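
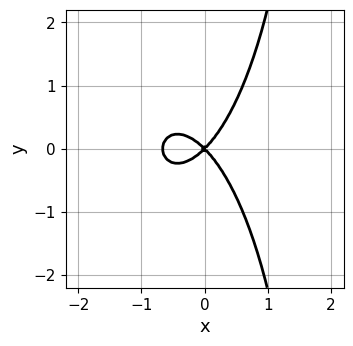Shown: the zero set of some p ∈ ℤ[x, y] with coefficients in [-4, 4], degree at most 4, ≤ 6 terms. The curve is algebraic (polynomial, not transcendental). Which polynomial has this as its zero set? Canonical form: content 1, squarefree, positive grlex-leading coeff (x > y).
3*x^3 + x*y^2 + 2*x^2 - 2*y^2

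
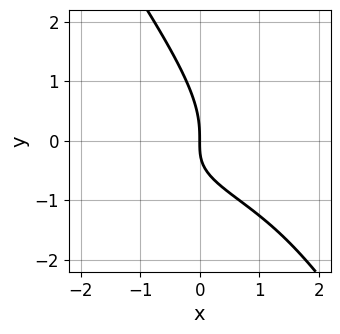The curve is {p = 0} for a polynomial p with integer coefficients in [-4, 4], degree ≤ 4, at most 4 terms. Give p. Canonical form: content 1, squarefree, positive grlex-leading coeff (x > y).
3*x*y^2 + 2*y^3 + 3*x*y + 3*x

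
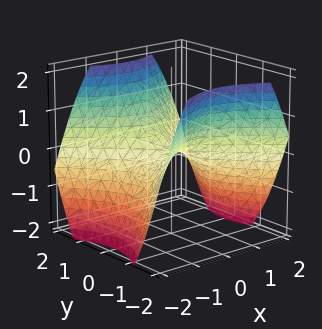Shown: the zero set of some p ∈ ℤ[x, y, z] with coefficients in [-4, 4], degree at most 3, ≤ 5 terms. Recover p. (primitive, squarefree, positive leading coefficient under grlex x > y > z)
2*x^2 - 2*y^2 + 3*z

Degree: a hyperbolic paraboloid; a quadric, so deg p = 2.
Symmetries: mirror symmetry y ↦ −y ⇒ only even powers of y; it's symmetric under x → −x, forcing even powers of x.
From the visible intercepts: it crosses the z-axis at the gridline z = 0; it crosses the y-axis at the gridline y = 0.
These observations pin down the coefficients.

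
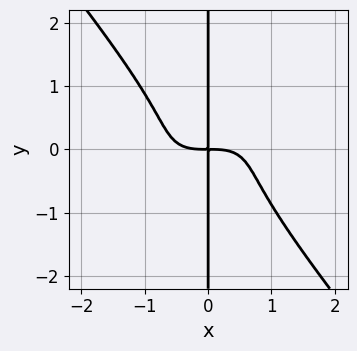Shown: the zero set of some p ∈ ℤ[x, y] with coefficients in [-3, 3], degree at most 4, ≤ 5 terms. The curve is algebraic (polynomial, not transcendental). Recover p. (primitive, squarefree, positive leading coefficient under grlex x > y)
2*x^4 - 3*x^3*y + 3*x*y^3 + 3*x*y

1. The degree is 4 — a generic line meets the curve in up to 4 points.
2. Checking where it meets the axes: the visible y-axis segment lies entirely on the curve.
3. The integer polynomial consistent with all of this is the stated p.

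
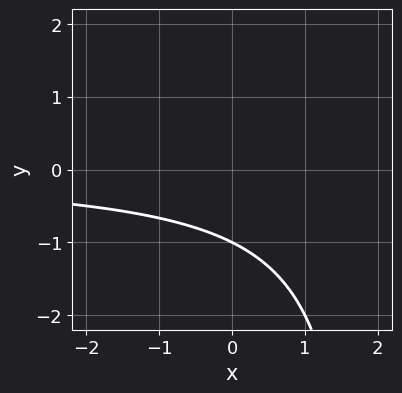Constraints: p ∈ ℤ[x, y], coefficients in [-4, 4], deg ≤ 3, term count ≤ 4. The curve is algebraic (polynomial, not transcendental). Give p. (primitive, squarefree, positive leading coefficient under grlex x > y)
Degree: a generic line meets the curve in up to 2 points, so deg p = 2.
Observable constraints: the curve avoids every integer x-axis point in the box; one y-axis crossing is at y = -1.
The integer polynomial consistent with all of this is the stated p.

x*y - 2*y - 2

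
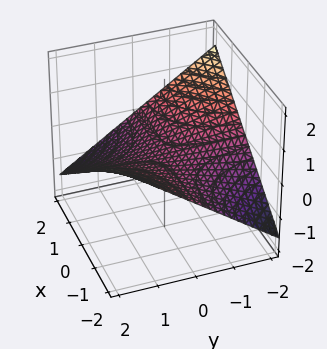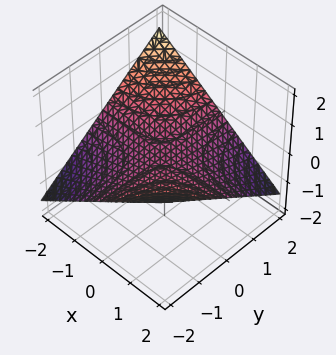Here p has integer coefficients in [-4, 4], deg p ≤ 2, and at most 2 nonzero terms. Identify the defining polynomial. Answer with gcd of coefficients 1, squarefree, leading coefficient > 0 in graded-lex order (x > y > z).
x*y + 3*z

The degree is 2 — a hyperbolic paraboloid; a quadric.
Observable constraints: it meets the z-axis at z = 0 (among the integer gridlines); the visible y-axis segment lies entirely on the surface; every point of the x-axis in the box is on the surface.
These observations pin down the coefficients.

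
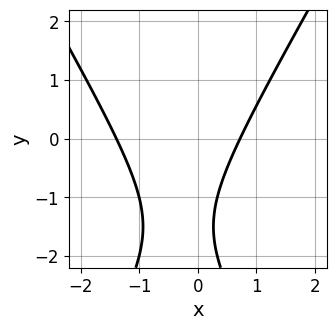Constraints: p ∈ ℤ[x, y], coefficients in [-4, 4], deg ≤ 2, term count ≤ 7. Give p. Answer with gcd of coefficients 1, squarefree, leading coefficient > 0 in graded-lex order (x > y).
3*x^2 - y^2 + 2*x - 3*y - 3

1. deg p = 2.
2. Reading off the gridlines: it misses every integer gridline on the y-axis.
3. Together with the visible shape, these determine p as stated.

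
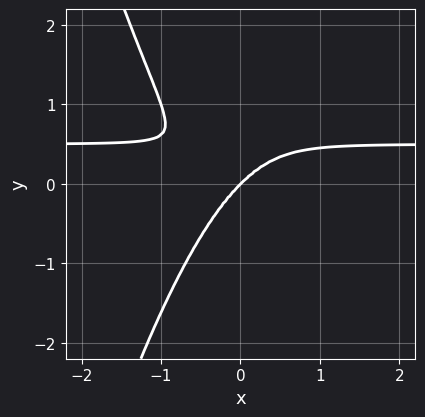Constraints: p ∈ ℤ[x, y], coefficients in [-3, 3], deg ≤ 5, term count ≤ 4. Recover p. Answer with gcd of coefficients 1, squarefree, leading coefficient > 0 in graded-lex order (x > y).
2*x^3*y - x^3 + y^3

1. The degree is 4 — no degree-3 curve has this shape.
2. From the visible intercepts: one x-axis crossing is at x = 0; one y-axis crossing is at y = 0.
3. Matching integer coefficients to the picture gives p.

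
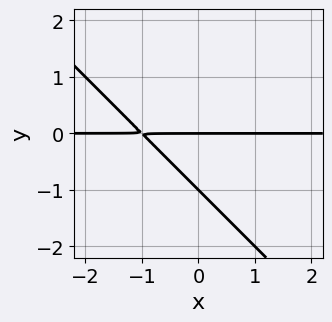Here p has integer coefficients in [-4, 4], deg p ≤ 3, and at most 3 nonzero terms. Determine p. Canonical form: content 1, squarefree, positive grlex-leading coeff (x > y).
x*y + y^2 + y

(a) The degree is 2 — a generic line meets the curve in up to 2 points.
(b) Checking where it meets the axes: the visible x-axis segment lies entirely on the curve; the y-axis gridline crossings are at y ∈ {-1, 0}.
(c) Solving for integer coefficients yields p as stated.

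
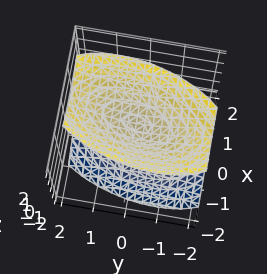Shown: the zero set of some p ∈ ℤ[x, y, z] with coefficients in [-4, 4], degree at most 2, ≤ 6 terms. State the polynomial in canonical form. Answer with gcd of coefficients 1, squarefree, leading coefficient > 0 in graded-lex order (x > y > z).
First, I count 2 distinct pieces.
Next, degree: the shape is more complex than any degree-1 surface, so deg p = 2.
Next, reading off the gridlines: no y-intercept at any integer in the box; no x-intercept at any integer in the box.
Finally, solving for integer coefficients yields p as stated.

3*x^2 - x*y + y^2 - 2*z^2 + 1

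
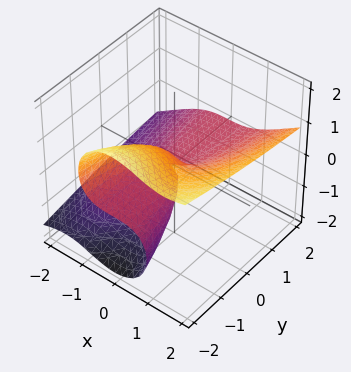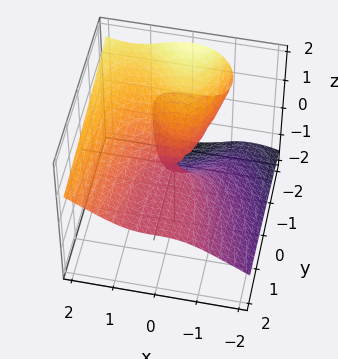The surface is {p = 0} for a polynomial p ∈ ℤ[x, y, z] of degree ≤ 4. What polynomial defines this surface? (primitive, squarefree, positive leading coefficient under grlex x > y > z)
2*x^3 - 3*x^2*z - 2*z^3 - 3*y*z

First, the degree is 3 — the shape is more complex than any degree-2 surface.
Next, from the axis intercepts and sections: it meets the z-axis at z = 0 (among the integer gridlines); every point of the y-axis in the box is on the surface.
Finally, assembling these constraints gives the stated polynomial.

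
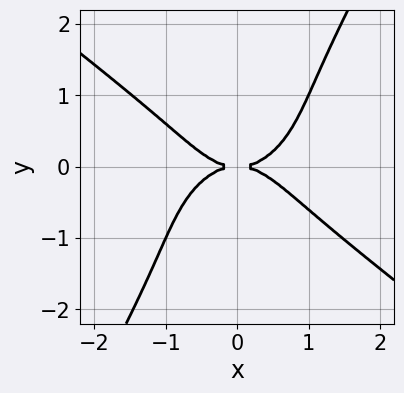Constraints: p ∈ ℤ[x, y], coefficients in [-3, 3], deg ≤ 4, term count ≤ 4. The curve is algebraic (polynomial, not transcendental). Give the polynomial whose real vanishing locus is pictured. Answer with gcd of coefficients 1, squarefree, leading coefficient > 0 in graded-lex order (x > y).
2*x^4 + 3*x*y^3 - 2*y^4 - 3*y^2

First, the degree is 4 — no degree-3 curve has this shape.
Then, from the visible intercepts: one y-axis crossing is at y = 0; it crosses the x-axis at the gridline x = 0.
Finally, assembling these constraints gives the stated polynomial.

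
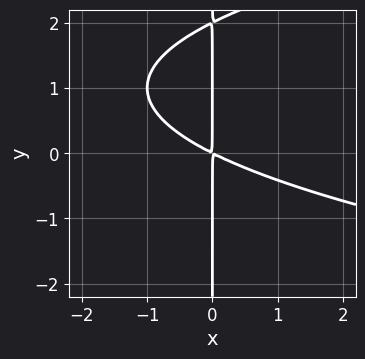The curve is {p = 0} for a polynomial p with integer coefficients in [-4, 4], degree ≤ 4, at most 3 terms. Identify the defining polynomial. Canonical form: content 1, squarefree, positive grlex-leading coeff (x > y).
Degree: a generic line meets the curve in up to 3 points, so deg p = 3.
Observable constraints: every point of the y-axis in the box is on the curve.
Solving for integer coefficients yields p as stated.

x*y^2 - x^2 - 2*x*y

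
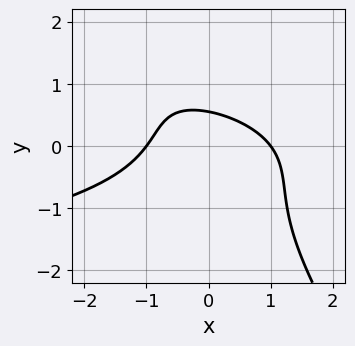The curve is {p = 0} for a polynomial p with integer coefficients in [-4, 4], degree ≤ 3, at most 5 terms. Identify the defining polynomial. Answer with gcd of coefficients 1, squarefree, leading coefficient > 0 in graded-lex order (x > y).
First, degree: a generic line meets the curve in up to 3 points, so deg p = 3.
Next, against the integer gridlines: among the integer gridlines, it crosses the x-axis at x ∈ {-1, 1}.
Finally, matching integer coefficients to the picture gives p.

3*x*y^2 + 2*y^3 + 2*x^2 + 3*y - 2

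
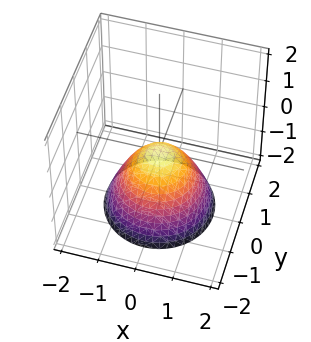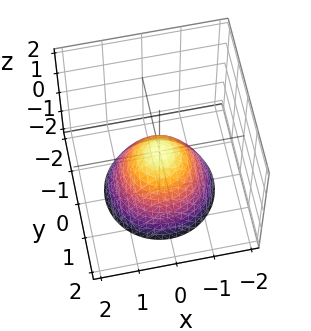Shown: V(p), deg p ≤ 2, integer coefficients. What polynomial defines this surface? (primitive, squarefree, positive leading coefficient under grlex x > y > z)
x^2 + y^2 + z

Degree: a paraboloid; a quadric, so deg p = 2.
By symmetry, the z-axis is an axis of rotation, so x and y enter only as x² + y².
Reading off the gridlines: one z-axis crossing is at z = 0; one y-axis crossing is at y = 0.
Solving for integer coefficients yields p as stated.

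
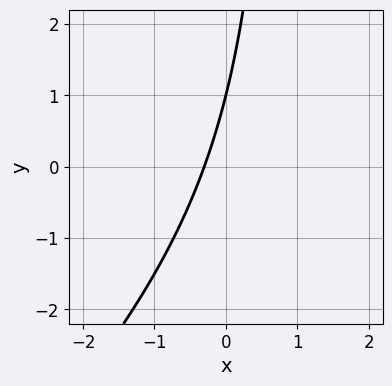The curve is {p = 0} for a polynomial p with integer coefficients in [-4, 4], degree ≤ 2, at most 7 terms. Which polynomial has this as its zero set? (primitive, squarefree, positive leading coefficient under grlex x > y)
x^2 - x*y - 3*x + y - 1

deg p = 2. No degree-1 curve has this shape.
Observable constraints: one y-axis crossing is at y = 1.
Fitting integer coefficients to these (and the overall shape) gives p.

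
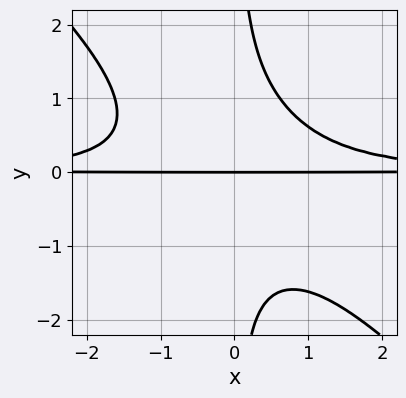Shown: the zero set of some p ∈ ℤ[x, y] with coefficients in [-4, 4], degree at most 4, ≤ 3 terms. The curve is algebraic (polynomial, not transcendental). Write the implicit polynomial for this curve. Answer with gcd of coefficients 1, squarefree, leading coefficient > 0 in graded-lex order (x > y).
x^2*y^2 + x*y^3 - y

(a) The degree is 4 — the shape is more complex than any degree-3 curve.
(b) Reading off the gridlines: every point of the x-axis in the box is on the curve; one y-axis crossing is at y = 0.
(c) Assembling these constraints gives the stated polynomial.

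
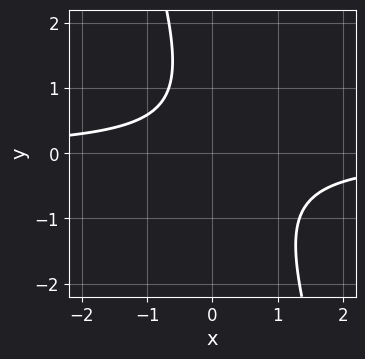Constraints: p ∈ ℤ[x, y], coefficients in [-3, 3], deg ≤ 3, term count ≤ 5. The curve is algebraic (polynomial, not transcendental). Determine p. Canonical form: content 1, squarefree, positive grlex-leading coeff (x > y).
3*x*y + y^2 - y + 2

First, the degree is 2 — the shape is more complex than any degree-1 curve.
Then, from the axis intercepts and sections: no y-intercept at any integer in the box; the curve avoids every integer x-axis point in the box.
Finally, solving for integer coefficients yields p as stated.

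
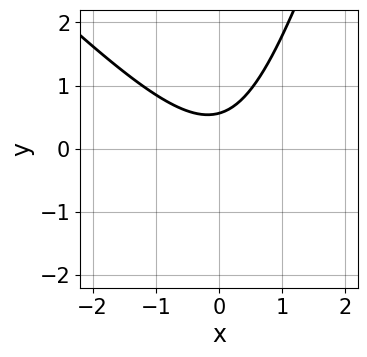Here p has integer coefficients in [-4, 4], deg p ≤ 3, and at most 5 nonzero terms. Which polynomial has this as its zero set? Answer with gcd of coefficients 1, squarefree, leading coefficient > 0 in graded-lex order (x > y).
3*x^2 + 2*x*y - y^2 - 3*y + 2

1. The degree is 2 — no degree-1 curve has this shape.
2. Checking where it meets the axes: the curve avoids every integer x-axis point in the box.
3. Together with the visible shape, these determine p as stated.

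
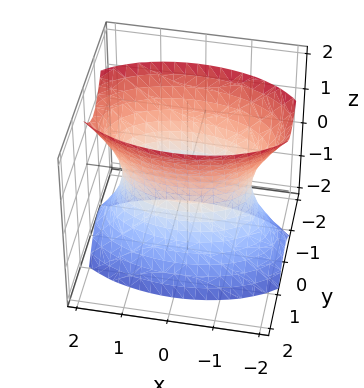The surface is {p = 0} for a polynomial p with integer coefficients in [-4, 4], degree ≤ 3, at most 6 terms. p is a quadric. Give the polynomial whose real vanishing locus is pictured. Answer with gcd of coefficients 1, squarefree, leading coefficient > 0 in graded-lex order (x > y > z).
x^2 + 3*y^2 - z^2 - 2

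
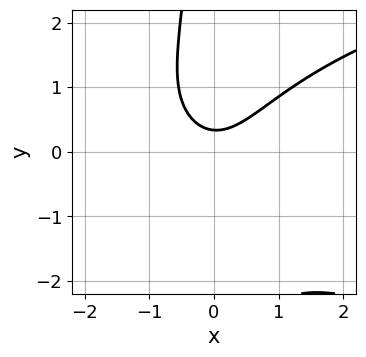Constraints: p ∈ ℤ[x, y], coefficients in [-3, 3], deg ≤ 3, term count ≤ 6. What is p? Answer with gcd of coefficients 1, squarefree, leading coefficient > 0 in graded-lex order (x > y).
2*x*y^2 - 3*x^2 + 3*y - 1

First, degree: the shape is more complex than any degree-2 curve, so deg p = 3.
Next, observable constraints: it misses every integer gridline on the x-axis.
Finally, fitting integer coefficients to these (and the overall shape) gives p.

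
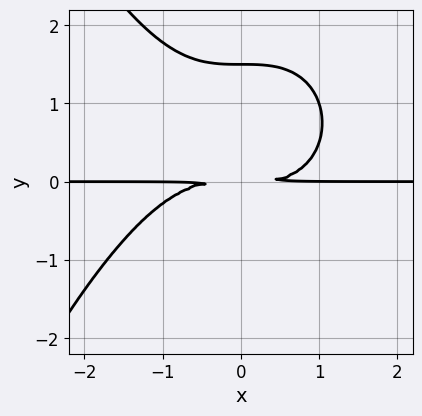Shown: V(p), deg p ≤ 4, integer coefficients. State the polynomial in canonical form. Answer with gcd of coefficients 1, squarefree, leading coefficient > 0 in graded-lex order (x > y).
x^3*y + 2*y^3 - 3*y^2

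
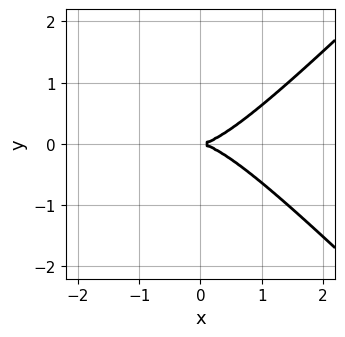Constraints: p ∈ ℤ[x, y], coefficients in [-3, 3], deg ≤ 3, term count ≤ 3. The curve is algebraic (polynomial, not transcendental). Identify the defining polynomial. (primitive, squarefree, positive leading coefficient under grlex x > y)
2*x^3 - 2*x*y^2 - 3*y^2

First, degree: the shape is more complex than any degree-2 curve, so deg p = 3.
Next, symmetries: the y ↦ −y reflection is a symmetry, so y appears only in even powers.
Next, checking where it meets the axes: it meets the y-axis at y = 0 (among the integer gridlines); it meets the x-axis at x = 0 (among the integer gridlines).
Finally, together with the visible shape, these determine p as stated.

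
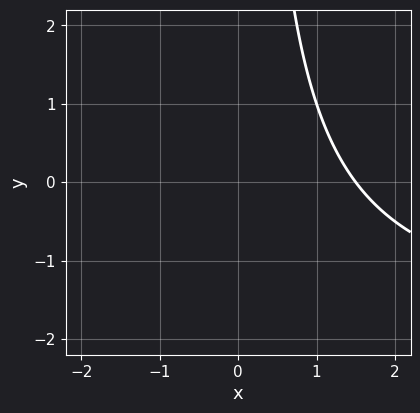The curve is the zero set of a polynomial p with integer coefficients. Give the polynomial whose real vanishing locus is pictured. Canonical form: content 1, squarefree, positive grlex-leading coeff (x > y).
x*y + 2*x - 3

(a) Degree: the shape is more complex than any degree-1 curve, so deg p = 2.
(b) Checking where it meets the axes: no y-intercept at any integer in the box.
(c) Matching integer coefficients to the picture gives p.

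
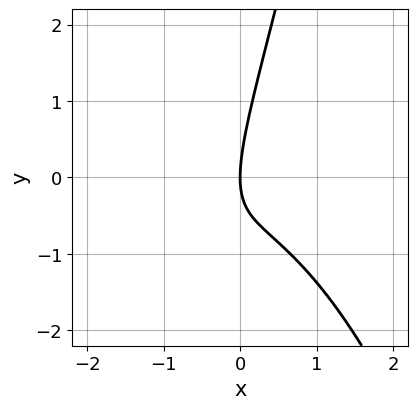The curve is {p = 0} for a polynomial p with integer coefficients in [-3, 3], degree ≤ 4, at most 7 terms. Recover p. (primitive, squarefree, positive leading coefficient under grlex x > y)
2*x^3 + x^2 + 3*x*y - y^2 + 3*x

1. Degree: a generic line meets the curve in up to 3 points, so deg p = 3.
2. Against the integer gridlines: one x-axis crossing is at x = 0; it meets the y-axis at y = 0 (among the integer gridlines).
3. Assembling these constraints gives the stated polynomial.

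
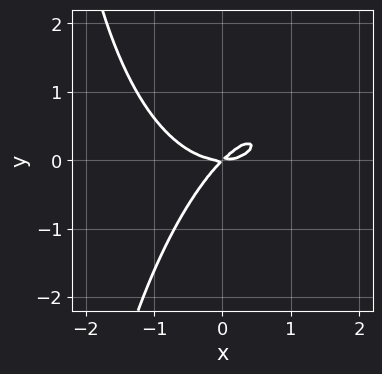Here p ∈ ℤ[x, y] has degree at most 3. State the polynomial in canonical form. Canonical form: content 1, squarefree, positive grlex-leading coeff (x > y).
2*x^3 - x^2*y + x*y^2 - 3*x*y + 3*y^2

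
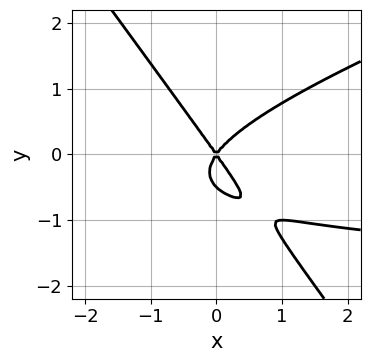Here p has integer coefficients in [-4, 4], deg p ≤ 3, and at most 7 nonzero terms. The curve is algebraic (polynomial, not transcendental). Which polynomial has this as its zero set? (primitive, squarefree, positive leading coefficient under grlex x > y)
(a) The degree is 3 — a generic line meets the curve in up to 3 points.
(b) Reading off the gridlines: it meets the x-axis at x = 0 (among the integer gridlines); one y-axis crossing is at y = 0.
(c) Assembling these constraints gives the stated polynomial.

x^2*y - 2*x*y^2 - 2*y^3 + 2*x^2 - y^2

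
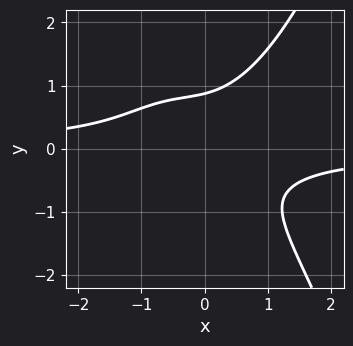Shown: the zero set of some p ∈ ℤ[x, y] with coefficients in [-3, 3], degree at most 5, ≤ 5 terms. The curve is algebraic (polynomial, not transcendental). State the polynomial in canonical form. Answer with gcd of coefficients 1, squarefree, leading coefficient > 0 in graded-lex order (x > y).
1. Degree: a generic line meets the curve in up to 4 points, so deg p = 4.
2. Against the integer gridlines: the curve avoids every integer x-axis point in the box.
3. Fitting integer coefficients to these (and the overall shape) gives p.

3*x^3*y - 3*y^3 + 2*x^2 + 2*x*y + 2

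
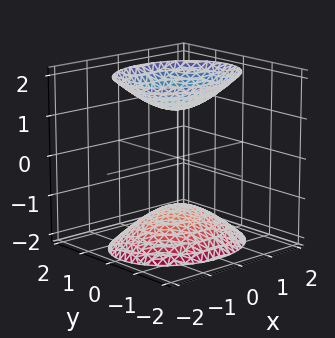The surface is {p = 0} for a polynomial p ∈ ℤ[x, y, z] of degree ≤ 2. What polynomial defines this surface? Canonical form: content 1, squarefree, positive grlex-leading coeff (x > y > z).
2*x^2 + 3*y^2 - 2*z^2 + 3

The picture has 2 separate pieces.
deg p = 2.
Symmetries: the y ↦ −y reflection is a symmetry, so y appears only in even powers; mirror symmetry z ↦ −z ⇒ only even powers of z; it's symmetric under x → −x, forcing even powers of x.
Checking where it meets the axes: the surface avoids every integer x-axis point in the box; the surface avoids every integer y-axis point in the box.
These observations pin down the coefficients.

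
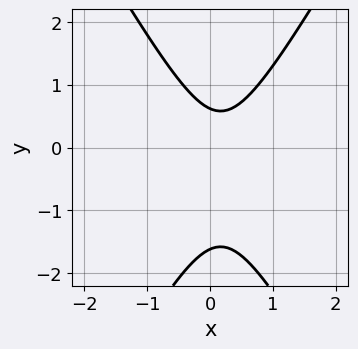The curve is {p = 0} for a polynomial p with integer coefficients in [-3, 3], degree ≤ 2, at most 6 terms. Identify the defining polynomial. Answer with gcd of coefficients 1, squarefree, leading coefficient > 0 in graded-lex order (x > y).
3*x^2 - y^2 - x - y + 1

(a) deg p = 2.
(b) From the visible intercepts: it misses every integer gridline on the x-axis.
(c) The integer polynomial consistent with all of this is the stated p.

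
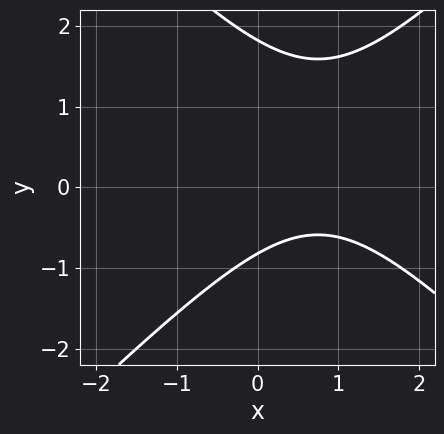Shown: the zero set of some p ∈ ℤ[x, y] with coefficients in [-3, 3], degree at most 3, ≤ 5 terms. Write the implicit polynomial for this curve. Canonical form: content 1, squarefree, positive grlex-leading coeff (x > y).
First, degree: the shape is more complex than any degree-1 curve, so deg p = 2.
Next, from the axis intercepts and sections: no x-intercept at any integer in the box.
Finally, fitting integer coefficients to these (and the overall shape) gives p.

2*x^2 - 2*y^2 - 3*x + 2*y + 3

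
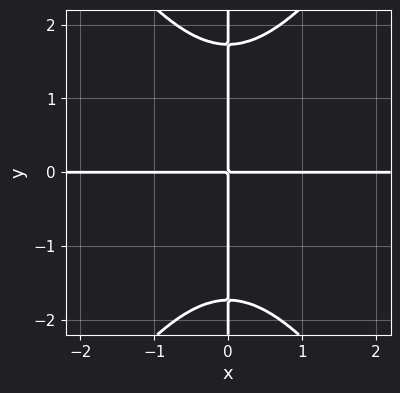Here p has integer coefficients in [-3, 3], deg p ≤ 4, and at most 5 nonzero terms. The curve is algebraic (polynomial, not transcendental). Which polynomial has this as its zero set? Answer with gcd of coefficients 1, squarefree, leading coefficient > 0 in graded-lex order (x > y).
First, deg p = 4. A generic line meets the curve in up to 4 points.
Next, reading off the gridlines: the visible y-axis segment lies entirely on the curve; every point of the x-axis in the box is on the curve.
Finally, assembling these constraints gives the stated polynomial.

2*x^3*y - x*y^3 + 3*x*y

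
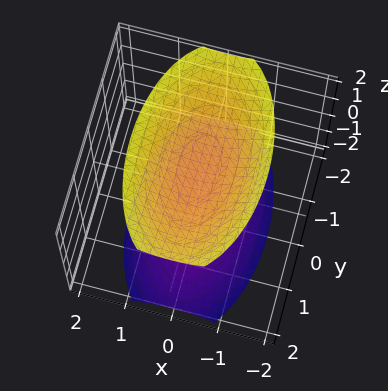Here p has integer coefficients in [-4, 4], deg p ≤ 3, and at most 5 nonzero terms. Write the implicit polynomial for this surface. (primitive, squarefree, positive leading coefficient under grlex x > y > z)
3*x^2 + y^2 - 2*z^2 + 3

The picture has 2 separate pieces. They look like related sheets of one shape, so recover p as a whole.
deg p = 2. Two sheets facing apart; a quadric.
Symmetries: it's symmetric under x → −x, forcing even powers of x; mirror symmetry z ↦ −z ⇒ only even powers of z; it's symmetric under y → −y, forcing even powers of y.
From the axis intercepts and sections: the surface avoids every integer x-axis point in the box; it misses every integer gridline on the y-axis.
Matching integer coefficients to the picture gives p.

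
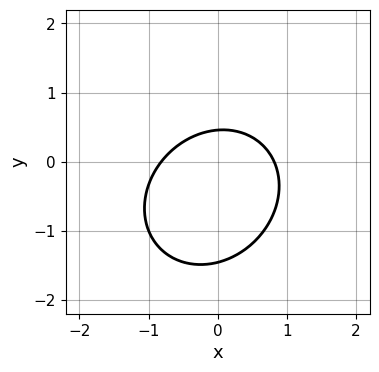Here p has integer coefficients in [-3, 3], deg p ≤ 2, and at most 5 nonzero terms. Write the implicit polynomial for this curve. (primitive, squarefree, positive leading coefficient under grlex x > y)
3*x^2 - x*y + 3*y^2 + 3*y - 2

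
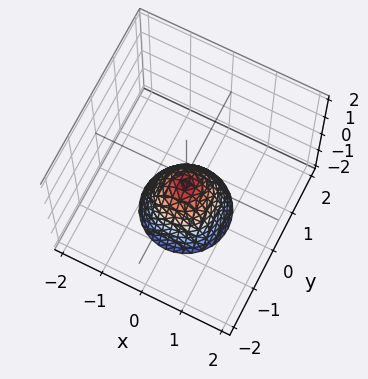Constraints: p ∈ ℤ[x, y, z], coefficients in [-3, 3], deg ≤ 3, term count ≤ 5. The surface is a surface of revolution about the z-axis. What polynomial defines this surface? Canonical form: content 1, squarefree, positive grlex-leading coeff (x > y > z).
3*x^2 + 3*y^2 + 2*z + 1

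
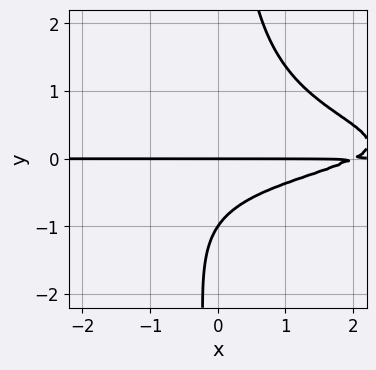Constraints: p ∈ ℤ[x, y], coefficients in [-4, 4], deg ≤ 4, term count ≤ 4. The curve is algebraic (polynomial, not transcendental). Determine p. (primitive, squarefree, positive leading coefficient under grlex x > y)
(a) Degree: the shape is more complex than any degree-3 curve, so deg p = 4.
(b) From the axis intercepts and sections: every point of the x-axis in the box is on the curve; among the integer gridlines, it crosses the y-axis at y ∈ {-1, 0}.
(c) Together with the visible shape, these determine p as stated.

2*x*y^3 + x*y - 2*y^2 - 2*y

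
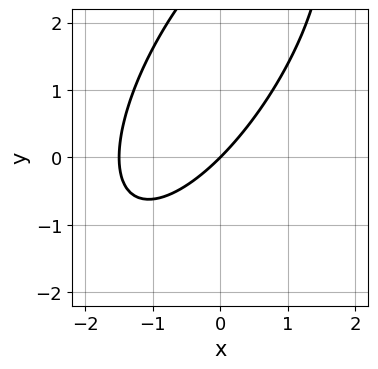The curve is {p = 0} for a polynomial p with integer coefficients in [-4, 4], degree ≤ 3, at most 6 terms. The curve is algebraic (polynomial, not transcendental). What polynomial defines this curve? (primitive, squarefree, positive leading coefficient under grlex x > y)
2*x^2 - 2*x*y + y^2 + 3*x - 3*y

1. deg p = 2. No degree-1 curve has this shape.
2. Against the integer gridlines: it crosses the y-axis at the gridline y = 0; one x-axis crossing is at x = 0.
3. Putting this together gives p.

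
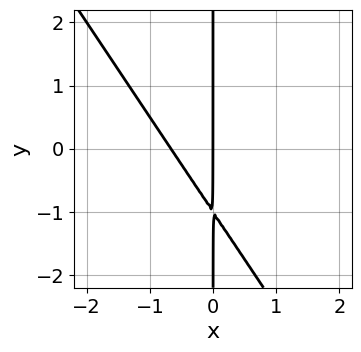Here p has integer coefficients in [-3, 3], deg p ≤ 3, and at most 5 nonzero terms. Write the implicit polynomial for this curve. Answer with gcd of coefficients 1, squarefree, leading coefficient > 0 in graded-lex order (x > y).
(a) The degree is 2 — a generic line meets the curve in up to 2 points.
(b) Reading off the gridlines: one x-axis crossing is at x = 0; the visible y-axis segment lies entirely on the curve.
(c) Fitting integer coefficients to these (and the overall shape) gives p.

3*x^2 + 2*x*y + 2*x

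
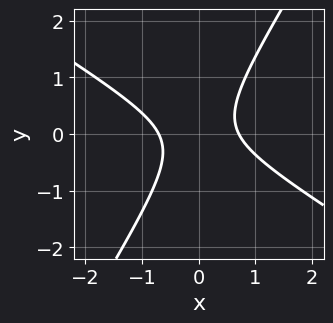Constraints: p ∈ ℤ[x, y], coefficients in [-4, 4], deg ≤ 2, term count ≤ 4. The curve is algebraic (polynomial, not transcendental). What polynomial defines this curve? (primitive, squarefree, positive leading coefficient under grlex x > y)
First, degree: the shape is more complex than any degree-1 curve, so deg p = 2.
Next, from the visible intercepts: no y-intercept at any integer in the box.
Finally, assembling these constraints gives the stated polynomial.

2*x^2 + 2*x*y - 2*y^2 - 1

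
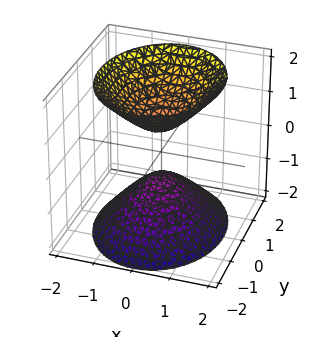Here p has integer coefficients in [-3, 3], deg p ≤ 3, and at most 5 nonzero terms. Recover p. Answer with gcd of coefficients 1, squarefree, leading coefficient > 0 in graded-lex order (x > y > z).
1. The picture has 2 separate pieces. They look like related sheets of one shape, so recover p as a whole.
2. Degree: two separate bowl-shaped sheets opening away from each other; a quadric, so deg p = 2.
3. Symmetries: the z ↦ −z reflection is a symmetry, so z appears only in even powers; it's symmetric under x → −x, forcing even powers of x; it's symmetric under y → −y, forcing even powers of y.
4. From the visible intercepts: it misses every integer gridline on the y-axis; no x-intercept at any integer in the box.
5. Matching integer coefficients to the picture gives p.

3*x^2 + 2*y^2 - 2*z^2 + 1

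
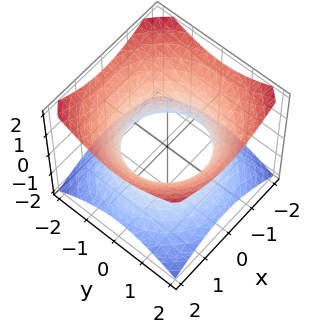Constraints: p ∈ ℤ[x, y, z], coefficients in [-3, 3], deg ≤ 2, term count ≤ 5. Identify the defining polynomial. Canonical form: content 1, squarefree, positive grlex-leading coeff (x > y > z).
First, deg p = 2. An hourglass — one-sheet hyperboloid; a quadric.
Then, symmetry: the surface is invariant under rotation about z: p = q(x² + y², z); the z ↦ −z reflection is a symmetry, so z appears only in even powers.
Then, observable constraints: a circular section at z = -1 has radius between 1 and 2; no z-intercept at any integer in the box.
Finally, solving for integer coefficients yields p as stated.

2*x^2 + 2*y^2 - 3*z^2 - 3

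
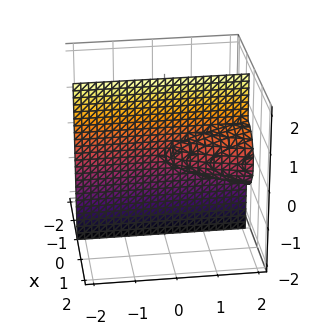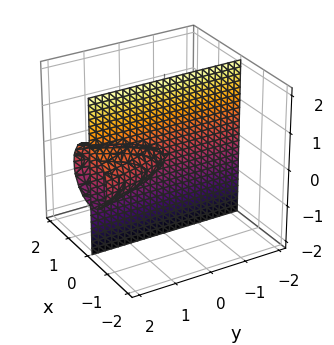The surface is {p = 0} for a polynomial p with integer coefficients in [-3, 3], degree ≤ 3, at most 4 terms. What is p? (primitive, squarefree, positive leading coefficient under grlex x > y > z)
1. I count 2 distinct pieces. Treating them together as one polynomial.
2. deg p = 3. The shape is more complex than any degree-2 surface.
3. Reading off the gridlines: it crosses the x-axis at the gridline x = 0; the visible y-axis segment lies entirely on the surface; the visible z-axis segment lies entirely on the surface.
4. Solving for integer coefficients yields p as stated.

3*x^3 + 3*x*z^2 - x*y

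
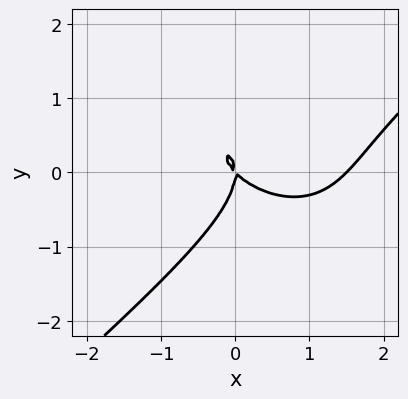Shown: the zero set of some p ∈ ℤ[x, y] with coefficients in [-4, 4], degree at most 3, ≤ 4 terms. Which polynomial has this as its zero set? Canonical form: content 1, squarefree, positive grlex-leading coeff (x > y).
2*x^3 - 3*y^3 - 3*x^2 - 3*x*y

Degree: a generic line meets the curve in up to 3 points, so deg p = 3.
From the visible intercepts: it meets the x-axis at x = 0 (among the integer gridlines); one y-axis crossing is at y = 0.
These observations pin down the coefficients.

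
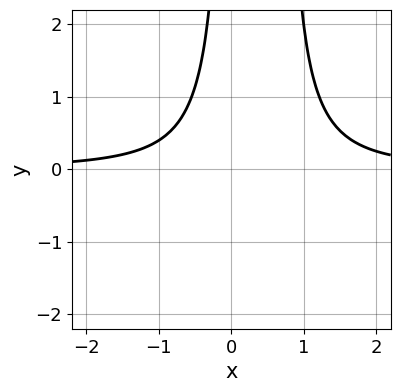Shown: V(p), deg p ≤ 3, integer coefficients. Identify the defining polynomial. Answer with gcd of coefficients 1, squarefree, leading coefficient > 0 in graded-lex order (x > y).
3*x^2*y - 2*x*y - 2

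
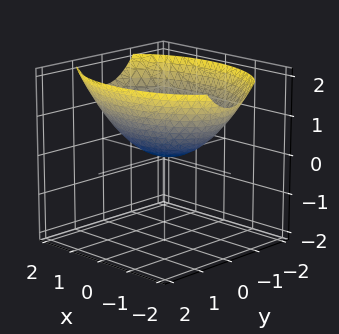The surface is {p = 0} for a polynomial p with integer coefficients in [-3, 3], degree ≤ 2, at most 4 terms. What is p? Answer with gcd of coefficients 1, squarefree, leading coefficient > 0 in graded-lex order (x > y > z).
x^2 + 2*y^2 - 3*z

(a) Degree: a paraboloid; a quadric, so deg p = 2.
(b) Symmetries: the y ↦ −y reflection is a symmetry, so y appears only in even powers; the x ↦ −x reflection is a symmetry, so x appears only in even powers.
(c) Against the integer gridlines: it crosses the z-axis at the gridline z = 0; it crosses the y-axis at the gridline y = 0; it crosses the x-axis at the gridline x = 0.
(d) These observations pin down the coefficients.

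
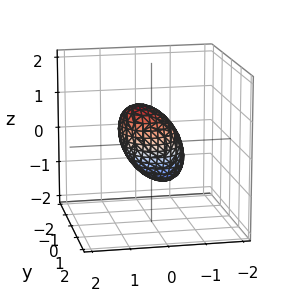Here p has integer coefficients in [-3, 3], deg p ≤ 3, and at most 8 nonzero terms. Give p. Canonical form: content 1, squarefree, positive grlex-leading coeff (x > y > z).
1. The degree is 2 — a generic line meets the surface in up to 2 points.
2. Against the integer gridlines: among the integer gridlines, it crosses the z-axis at z ∈ {-1, 1}; the y-axis gridline crossings are at y ∈ {-1, 1}.
3. The integer polynomial consistent with all of this is the stated p.

3*x^2 - 2*x*z + 2*y^2 - y*z + 2*z^2 - 2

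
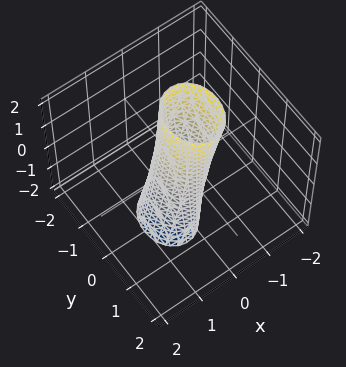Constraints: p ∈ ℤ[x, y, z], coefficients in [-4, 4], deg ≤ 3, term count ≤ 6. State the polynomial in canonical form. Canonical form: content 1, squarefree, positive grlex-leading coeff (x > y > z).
3*x^2 + x*z + 2*y^2 - 1

The degree is 2 — a generic line meets the surface in up to 2 points.
Checking where it meets the axes: no z-intercept at any integer in the box.
Fitting integer coefficients to these (and the overall shape) gives p.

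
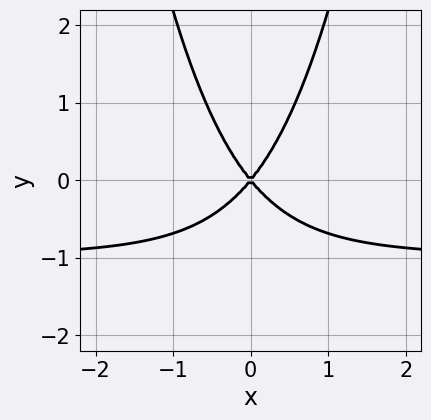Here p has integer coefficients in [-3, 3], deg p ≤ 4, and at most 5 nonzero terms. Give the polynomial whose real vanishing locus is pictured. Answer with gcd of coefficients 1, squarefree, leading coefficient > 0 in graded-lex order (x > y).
3*x^2*y + 3*x^2 - 2*y^2

(a) Degree: a generic line meets the curve in up to 3 points, so deg p = 3.
(b) Symmetries: it's symmetric under x → −x, forcing even powers of x.
(c) Reading off the gridlines: it meets the x-axis at x = 0 (among the integer gridlines); it crosses the y-axis at the gridline y = 0.
(d) Solving for integer coefficients yields p as stated.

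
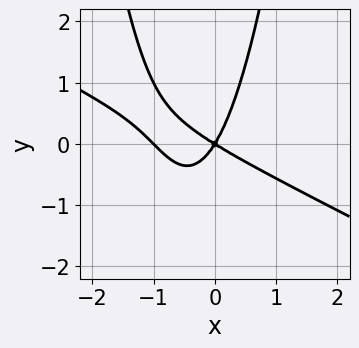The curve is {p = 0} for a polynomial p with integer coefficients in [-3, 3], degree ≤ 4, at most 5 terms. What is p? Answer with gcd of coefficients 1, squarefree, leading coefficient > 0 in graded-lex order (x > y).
(a) deg p = 3.
(b) From the visible intercepts: among the integer gridlines, it crosses the x-axis at x ∈ {-1, 0}; it crosses the y-axis at the gridline y = 0.
(c) The integer polynomial consistent with all of this is the stated p.

x^3 + 2*x^2*y + x^2 + x*y - y^2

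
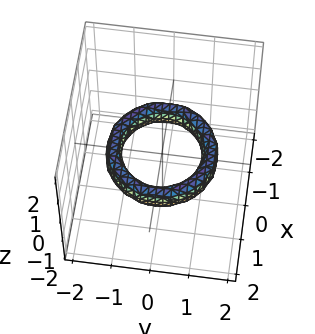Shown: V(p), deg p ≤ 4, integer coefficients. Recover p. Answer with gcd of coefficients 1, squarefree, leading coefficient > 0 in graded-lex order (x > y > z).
First, degree: the shape is more complex than any degree-3 surface, so deg p = 4.
Then, symmetries: the z-axis is an axis of rotation, so x and y enter only as x² + y².
Then, reading off the gridlines: the x-axis gridline crossings are at x ∈ {-1, 1}; among the integer gridlines, it crosses the y-axis at y ∈ {-1, 1}.
Finally, these observations pin down the coefficients.

x^4 + 2*x^2*y^2 + y^4 - 3*x^2 - 3*y^2 + 2*z^2 + 2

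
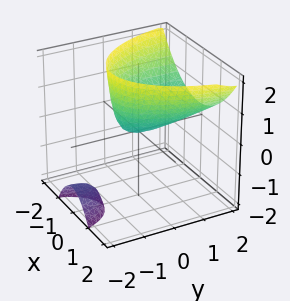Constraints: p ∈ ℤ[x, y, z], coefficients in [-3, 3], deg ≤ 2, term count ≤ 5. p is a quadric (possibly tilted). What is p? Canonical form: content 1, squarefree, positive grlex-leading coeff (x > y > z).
There are 2 components.
Degree: no degree-1 surface has this shape, so deg p = 2.
From the visible intercepts: it crosses the y-axis at the gridline y = 0; it meets the x-axis at x = 0 (among the integer gridlines); it crosses the z-axis at the gridline z = 0.
These observations pin down the coefficients.

3*x^2 + y^2 - 3*y*z - 3*z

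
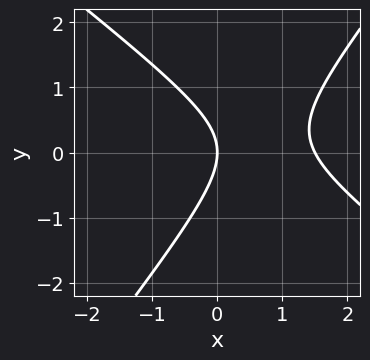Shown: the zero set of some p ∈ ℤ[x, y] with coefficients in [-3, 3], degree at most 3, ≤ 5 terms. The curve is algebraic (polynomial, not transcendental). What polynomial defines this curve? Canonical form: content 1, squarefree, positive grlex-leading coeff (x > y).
First, deg p = 2.
Next, checking where it meets the axes: it meets the y-axis at y = 0 (among the integer gridlines); it meets the x-axis at x = 0 (among the integer gridlines).
Finally, solving for integer coefficients yields p as stated.

2*x^2 + x*y - 2*y^2 - 3*x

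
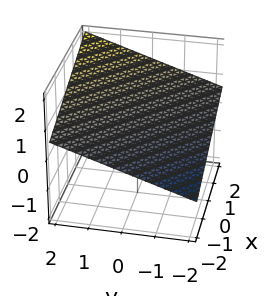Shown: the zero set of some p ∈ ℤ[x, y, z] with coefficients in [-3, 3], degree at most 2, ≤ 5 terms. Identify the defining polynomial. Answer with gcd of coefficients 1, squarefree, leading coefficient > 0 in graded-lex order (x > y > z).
x + y - 3*z + 2

First, the degree is 1 — the surface is flat (a plane).
Then, checking where it meets the axes: one x-axis crossing is at x = -2; one y-axis crossing is at y = -2.
Finally, together with the visible shape, these determine p as stated.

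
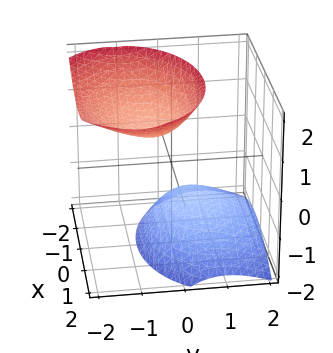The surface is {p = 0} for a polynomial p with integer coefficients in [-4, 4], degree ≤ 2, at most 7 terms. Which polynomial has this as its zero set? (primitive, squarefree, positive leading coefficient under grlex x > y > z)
2*x^2 + 3*y^2 + 3*y*z - 2*z^2 + 2

First, I count 2 distinct pieces.
Next, degree: no degree-1 surface has this shape, so deg p = 2.
Next, checking where it meets the axes: it misses every integer gridline on the x-axis; the surface avoids every integer y-axis point in the box.
Finally, putting this together gives p.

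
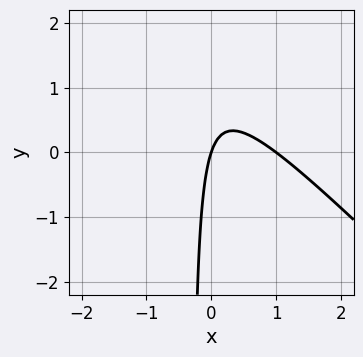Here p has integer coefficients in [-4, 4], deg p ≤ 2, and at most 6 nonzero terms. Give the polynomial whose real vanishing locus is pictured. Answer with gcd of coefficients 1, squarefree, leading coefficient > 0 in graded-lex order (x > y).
3*x^2 + 3*x*y - 3*x + y

Degree: a generic line meets the curve in up to 2 points, so deg p = 2.
Checking where it meets the axes: it crosses the y-axis at the gridline y = 0; the x-axis gridline crossings are at x ∈ {0, 1}.
Solving for integer coefficients yields p as stated.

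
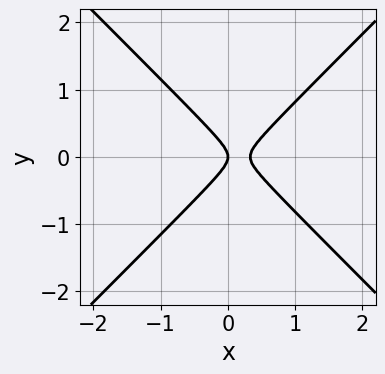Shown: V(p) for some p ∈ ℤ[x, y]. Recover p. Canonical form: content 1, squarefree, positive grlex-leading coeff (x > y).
3*x^2 - 3*y^2 - x

deg p = 2. The shape is more complex than any degree-1 curve.
Symmetries: it's symmetric under y → −y, forcing even powers of y.
From the axis intercepts and sections: one x-axis crossing is at x = 0; one y-axis crossing is at y = 0.
Matching integer coefficients to the picture gives p.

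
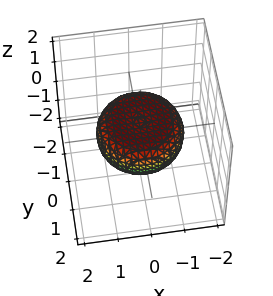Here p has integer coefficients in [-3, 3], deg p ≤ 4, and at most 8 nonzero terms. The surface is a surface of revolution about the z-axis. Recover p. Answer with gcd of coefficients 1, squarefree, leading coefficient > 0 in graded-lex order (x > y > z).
1. Degree: the shape is more complex than any degree-3 surface, so deg p = 4.
2. By symmetry, every cross-section ⟂ z is a circle, so x, y appear only via x² + y².
3. Reading off the gridlines: a circular section at z = 0 has radius between 1 and 2.
4. Matching integer coefficients to the picture gives p.

x^4 + 2*x^2*y^2 + y^4 - x^2 - y^2 + 3*z^2 - 1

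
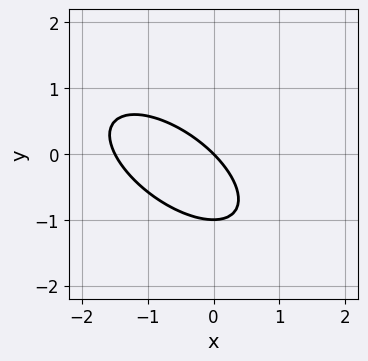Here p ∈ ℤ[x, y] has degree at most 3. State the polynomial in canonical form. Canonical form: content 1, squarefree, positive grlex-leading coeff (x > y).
The degree is 2 — the shape is more complex than any degree-1 curve.
Observable constraints: it crosses the x-axis at the gridline x = 0; among the integer gridlines, it crosses the y-axis at y ∈ {-1, 0}.
Putting this together gives p.

2*x^2 + 3*x*y + 3*y^2 + 3*x + 3*y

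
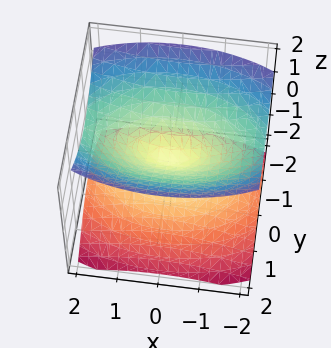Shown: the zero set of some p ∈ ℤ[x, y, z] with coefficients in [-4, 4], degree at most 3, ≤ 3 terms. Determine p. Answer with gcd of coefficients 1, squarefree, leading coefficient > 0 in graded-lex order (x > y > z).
(a) I count 2 distinct pieces. They look like related sheets of one shape, so recover p as a whole.
(b) deg p = 2. Two nappes meeting at a single point; a quadric.
(c) Symmetries: mirror symmetry x ↦ −x ⇒ only even powers of x; it's symmetric under z → −z, forcing even powers of z; the y ↦ −y reflection is a symmetry, so y appears only in even powers.
(d) Observable constraints: it crosses the z-axis at the gridline z = 0; one y-axis crossing is at y = 0.
(e) Matching integer coefficients to the picture gives p.

x^2 + 3*y^2 - 3*z^2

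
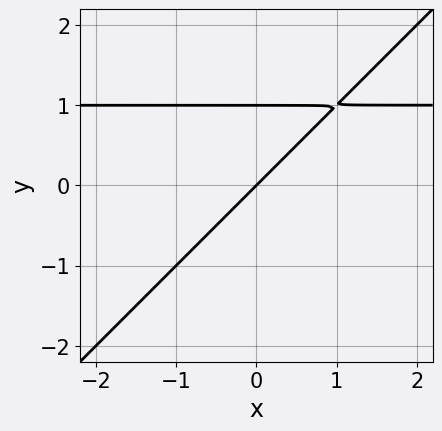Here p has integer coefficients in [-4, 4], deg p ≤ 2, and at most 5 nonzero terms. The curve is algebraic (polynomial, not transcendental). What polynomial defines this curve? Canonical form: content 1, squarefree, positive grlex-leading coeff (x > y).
(a) deg p = 2.
(b) Checking where it meets the axes: it crosses the x-axis at the gridline x = 0; the y-axis gridline crossings are at y ∈ {0, 1}.
(c) Fitting integer coefficients to these (and the overall shape) gives p.

x*y - y^2 - x + y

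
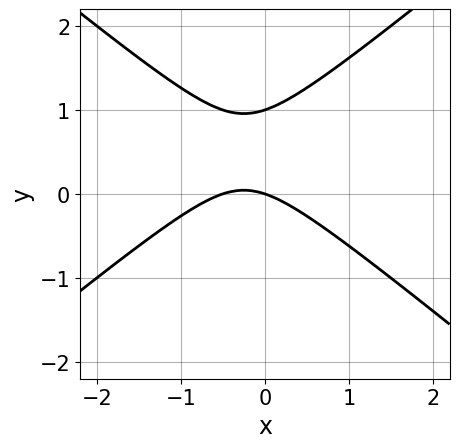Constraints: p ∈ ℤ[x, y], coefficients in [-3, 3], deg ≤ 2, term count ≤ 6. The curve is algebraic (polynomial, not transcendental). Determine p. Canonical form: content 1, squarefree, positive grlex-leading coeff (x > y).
2*x^2 - 3*y^2 + x + 3*y

First, the degree is 2 — no degree-1 curve has this shape.
Then, from the visible intercepts: it meets the x-axis at x = 0 (among the integer gridlines); among the integer gridlines, it crosses the y-axis at y ∈ {0, 1}.
Finally, solving for integer coefficients yields p as stated.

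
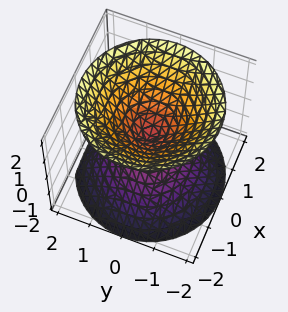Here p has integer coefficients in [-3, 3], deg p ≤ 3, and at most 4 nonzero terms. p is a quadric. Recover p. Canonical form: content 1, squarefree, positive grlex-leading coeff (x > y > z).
x^2 + y^2 - z^2

1. I count 2 distinct pieces. Treating them together as one polynomial.
2. deg p = 2. Two nappes meeting at a single point; a quadric.
3. Symmetries: mirror symmetry z ↦ −z ⇒ only even powers of z; rotational symmetry about the z-axis ⇒ p depends on x, y only through x² + y².
4. Against the integer gridlines: it crosses the z-axis at the gridline z = 0; it crosses the y-axis at the gridline y = 0.
5. Matching integer coefficients to the picture gives p.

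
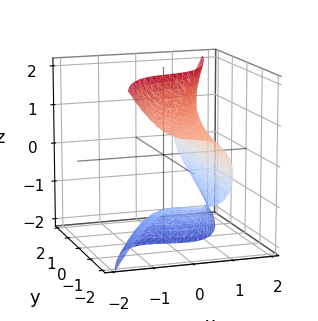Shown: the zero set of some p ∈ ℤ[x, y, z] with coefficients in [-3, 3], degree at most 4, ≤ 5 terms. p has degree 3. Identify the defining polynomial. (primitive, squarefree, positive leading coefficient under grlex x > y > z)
3*x^3 - 2*y*z^2 + x*z - 3

1. Degree: a generic line meets the surface in up to 3 points, so deg p = 3.
2. Observable constraints: no z-intercept at any integer in the box; no y-intercept at any integer in the box; it crosses the x-axis at the gridline x = 1.
3. Fitting integer coefficients to these (and the overall shape) gives p.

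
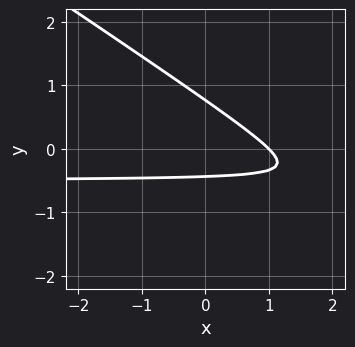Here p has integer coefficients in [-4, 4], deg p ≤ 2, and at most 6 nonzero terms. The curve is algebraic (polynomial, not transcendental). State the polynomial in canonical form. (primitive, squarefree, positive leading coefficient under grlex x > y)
(a) Degree: a generic line meets the curve in up to 2 points, so deg p = 2.
(b) Checking where it meets the axes: it crosses the x-axis at the gridline x = 1.
(c) Fitting integer coefficients to these (and the overall shape) gives p.

2*x*y + 3*y^2 + x - y - 1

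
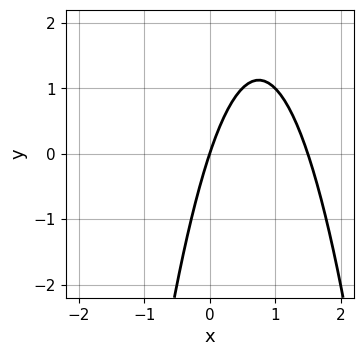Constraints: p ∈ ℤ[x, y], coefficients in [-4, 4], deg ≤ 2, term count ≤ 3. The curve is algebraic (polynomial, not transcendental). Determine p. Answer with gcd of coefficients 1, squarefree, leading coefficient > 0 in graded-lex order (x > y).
First, degree: the shape is more complex than any degree-1 curve, so deg p = 2.
Then, observable constraints: one x-axis crossing is at x = 0; it meets the y-axis at y = 0 (among the integer gridlines).
Finally, putting this together gives p.

2*x^2 - 3*x + y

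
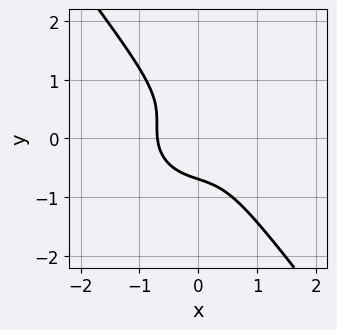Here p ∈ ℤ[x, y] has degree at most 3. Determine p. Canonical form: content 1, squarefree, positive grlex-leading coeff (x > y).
3*x^3 + x^2*y + 3*x*y^2 + 3*y^3 + 1

(a) Degree: the shape is more complex than any degree-2 curve, so deg p = 3.
(b) The integer polynomial consistent with all of this is the stated p.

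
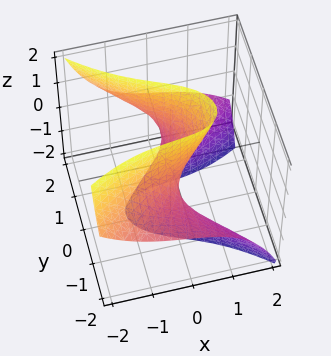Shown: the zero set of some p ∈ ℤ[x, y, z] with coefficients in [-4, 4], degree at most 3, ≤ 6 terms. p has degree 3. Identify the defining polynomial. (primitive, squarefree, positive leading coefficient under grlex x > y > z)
x^3 + x*y*z + 3*y^2*z + 3*x - 2*z

deg p = 3. The shape is more complex than any degree-2 surface.
Observable constraints: one z-axis crossing is at z = 0; the visible y-axis segment lies entirely on the surface.
These observations pin down the coefficients.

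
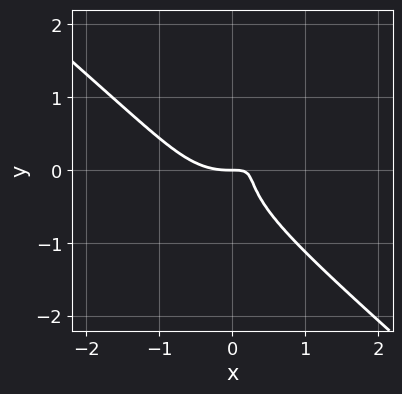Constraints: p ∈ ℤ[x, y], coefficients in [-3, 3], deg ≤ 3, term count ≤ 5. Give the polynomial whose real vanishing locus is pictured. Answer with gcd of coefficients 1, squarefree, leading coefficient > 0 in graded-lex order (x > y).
The degree is 3 — no degree-2 curve has this shape.
Against the integer gridlines: it crosses the x-axis at the gridline x = 0; it crosses the y-axis at the gridline y = 0.
These observations pin down the coefficients.

2*x^3 + 3*y^3 - 3*x*y + y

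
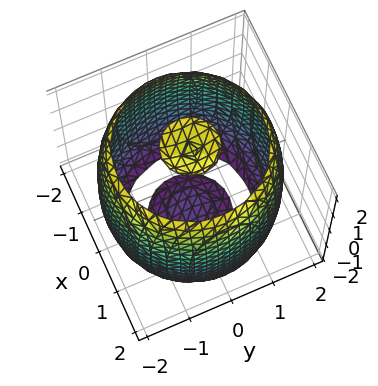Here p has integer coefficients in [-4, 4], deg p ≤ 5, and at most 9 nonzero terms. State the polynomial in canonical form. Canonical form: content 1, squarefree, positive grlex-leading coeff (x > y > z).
(a) There are 3 components. They look like related sheets of one shape, so recover p as a whole.
(b) The degree is 4 — the shape is more complex than any degree-3 surface.
(c) Symmetries: rotational symmetry about the z-axis ⇒ p depends on x, y only through x² + y².
(d) Checking where it meets the axes: a circular section at z = -2 has radius between 0 and 1.
(e) Putting this together gives p.

x^4 + 2*x^2*y^2 + y^4 - 3*x^2 - 3*y^2 + z^2 - 3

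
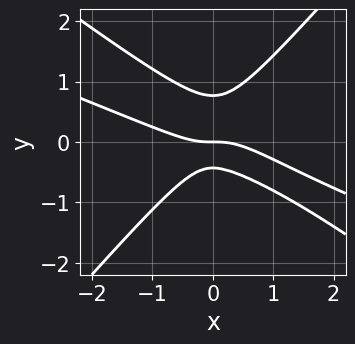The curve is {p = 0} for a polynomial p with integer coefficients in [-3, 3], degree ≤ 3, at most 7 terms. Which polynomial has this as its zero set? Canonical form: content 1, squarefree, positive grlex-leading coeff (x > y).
Degree: a generic line meets the curve in up to 3 points, so deg p = 3.
Against the integer gridlines: one y-axis crossing is at y = 0; it meets the x-axis at x = 0 (among the integer gridlines).
These observations pin down the coefficients.

x^3 + 3*x^2*y - 3*y^3 + y^2 + y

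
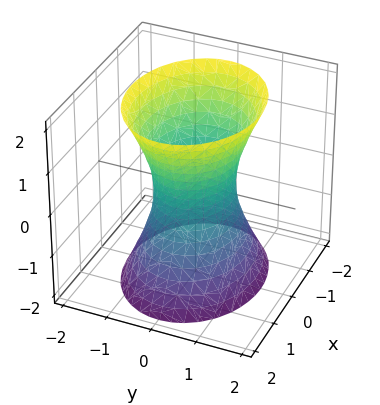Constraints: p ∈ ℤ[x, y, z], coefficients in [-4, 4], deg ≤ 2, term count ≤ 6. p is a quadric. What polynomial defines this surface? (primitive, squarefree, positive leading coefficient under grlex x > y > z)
First, deg p = 2. An hourglass — one-sheet hyperboloid; a quadric.
Then, symmetries: mirror symmetry z ↦ −z ⇒ only even powers of z; it's symmetric under y → −y, forcing even powers of y; the x ↦ −x reflection is a symmetry, so x appears only in even powers.
Next, against the integer gridlines: the x-axis gridline crossings are at x ∈ {-1, 1}; it misses every integer gridline on the z-axis.
Finally, these observations pin down the coefficients.

2*x^2 + 3*y^2 - z^2 - 2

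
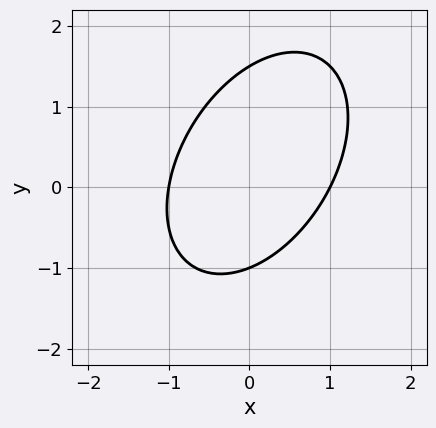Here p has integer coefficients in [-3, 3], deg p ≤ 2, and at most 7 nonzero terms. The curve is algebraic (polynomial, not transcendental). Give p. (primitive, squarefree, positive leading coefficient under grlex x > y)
3*x^2 - 2*x*y + 2*y^2 - y - 3

(a) The degree is 2 — no degree-1 curve has this shape.
(b) Reading off the gridlines: the x-axis gridline crossings are at x ∈ {-1, 1}; it meets the y-axis at y = -1 (among the integer gridlines).
(c) Solving for integer coefficients yields p as stated.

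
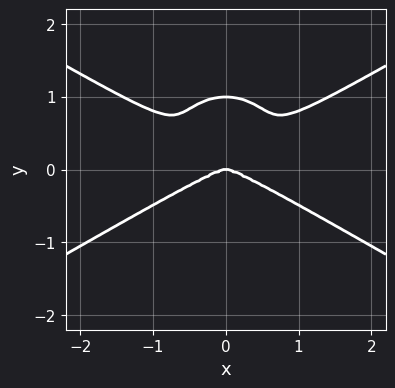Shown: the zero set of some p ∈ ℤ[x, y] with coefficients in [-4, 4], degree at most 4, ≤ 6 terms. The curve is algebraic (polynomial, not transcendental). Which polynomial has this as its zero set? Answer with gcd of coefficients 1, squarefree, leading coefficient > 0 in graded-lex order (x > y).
x^4 - 2*x^2*y^2 - 3*y^4 + 3*y^3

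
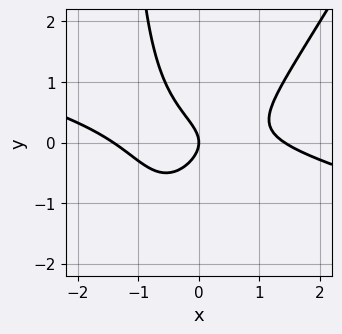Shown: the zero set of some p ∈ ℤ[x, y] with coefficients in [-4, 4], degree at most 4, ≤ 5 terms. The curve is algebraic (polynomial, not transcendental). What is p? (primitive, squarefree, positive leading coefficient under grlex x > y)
x^3 + 3*x^2*y - 2*x*y^2 - 3*y^2 - 2*x

First, degree: no degree-2 curve has this shape, so deg p = 3.
Then, observable constraints: it meets the y-axis at y = 0 (among the integer gridlines); it meets the x-axis at x = 0 (among the integer gridlines).
Finally, the integer polynomial consistent with all of this is the stated p.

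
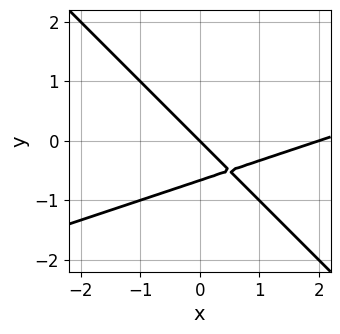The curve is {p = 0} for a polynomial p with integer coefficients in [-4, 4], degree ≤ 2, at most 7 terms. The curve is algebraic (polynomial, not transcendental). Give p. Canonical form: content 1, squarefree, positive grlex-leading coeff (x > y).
x^2 - 2*x*y - 3*y^2 - 2*x - 2*y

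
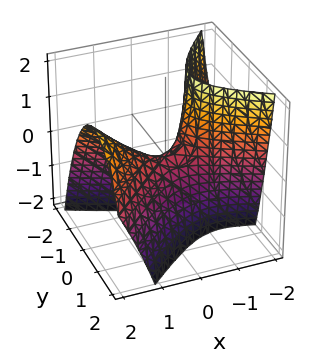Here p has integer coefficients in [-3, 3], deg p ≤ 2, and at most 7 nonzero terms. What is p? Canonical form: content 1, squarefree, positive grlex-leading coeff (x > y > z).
1. Degree: the shape is more complex than any degree-1 surface, so deg p = 2.
2. Checking where it meets the axes: one y-axis crossing is at y = 0; one x-axis crossing is at x = 0.
3. These observations pin down the coefficients.

x^2 + x*y - x*z - 2*y^2 - z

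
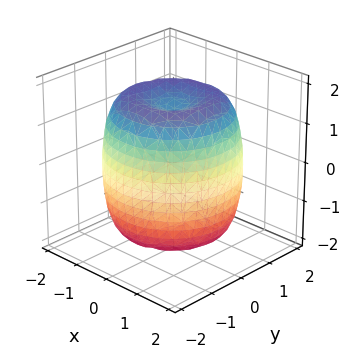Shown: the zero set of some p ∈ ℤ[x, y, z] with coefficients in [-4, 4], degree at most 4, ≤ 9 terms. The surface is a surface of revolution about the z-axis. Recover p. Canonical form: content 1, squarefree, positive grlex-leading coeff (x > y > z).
x^4 + 2*x^2*y^2 + y^4 - 2*x^2 - 2*y^2 + z^2 - 2

(a) deg p = 4.
(b) Symmetry: the surface is invariant under rotation about z: p = q(x² + y², z).
(c) Checking where it meets the axes: a circular section at z = 1 has radius between 1 and 2.
(d) Putting this together gives p.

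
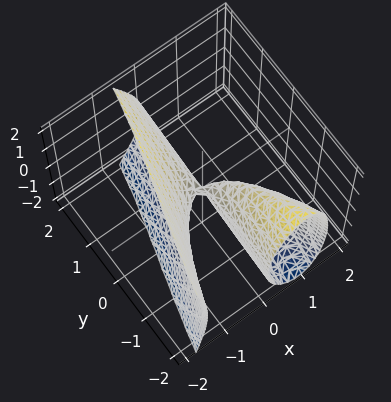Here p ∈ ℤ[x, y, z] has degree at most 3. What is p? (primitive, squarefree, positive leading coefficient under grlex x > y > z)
(a) The degree is 3 — the shape is more complex than any degree-2 surface.
(b) Against the integer gridlines: it crosses the x-axis at the gridline x = 0; it meets the z-axis at z = 0 (among the integer gridlines); every point of the y-axis in the box is on the surface.
(c) Assembling these constraints gives the stated polynomial.

3*x^3 + 3*x*y + z^2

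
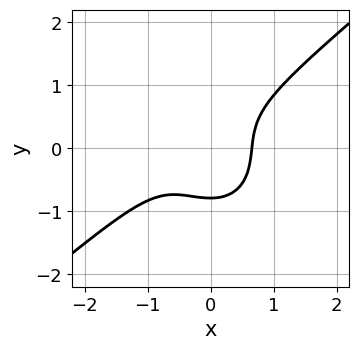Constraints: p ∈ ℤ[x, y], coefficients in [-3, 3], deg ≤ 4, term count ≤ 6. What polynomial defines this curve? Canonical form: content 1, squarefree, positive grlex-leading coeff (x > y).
2*x^3 - x^2*y - 2*y^3 + x^2 - 1

1. Degree: the shape is more complex than any degree-2 curve, so deg p = 3.
2. Solving for integer coefficients yields p as stated.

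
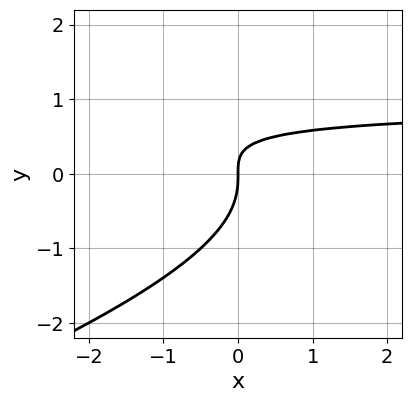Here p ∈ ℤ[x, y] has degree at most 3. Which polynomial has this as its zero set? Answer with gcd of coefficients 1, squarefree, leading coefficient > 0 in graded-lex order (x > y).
(a) Degree: a generic line meets the curve in up to 3 points, so deg p = 3.
(b) Observable constraints: it crosses the y-axis at the gridline y = 0; one x-axis crossing is at x = 0.
(c) The integer polynomial consistent with all of this is the stated p.

x*y^2 - 3*y^3 - 3*x*y + 2*x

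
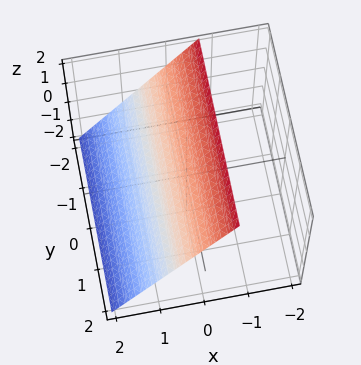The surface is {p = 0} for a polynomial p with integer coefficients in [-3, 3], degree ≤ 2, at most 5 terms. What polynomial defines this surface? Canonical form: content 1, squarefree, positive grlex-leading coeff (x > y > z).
3*x + 2*z - 2

First, degree: the surface is flat (a plane), so deg p = 1.
Then, from the visible intercepts: no y-intercept at any integer in the box; one z-axis crossing is at z = 1.
Finally, assembling these constraints gives the stated polynomial.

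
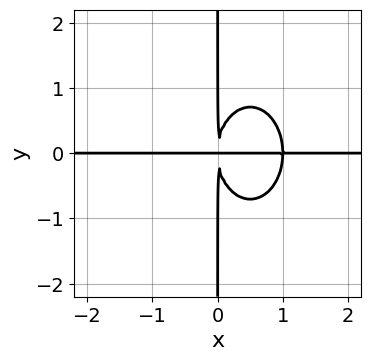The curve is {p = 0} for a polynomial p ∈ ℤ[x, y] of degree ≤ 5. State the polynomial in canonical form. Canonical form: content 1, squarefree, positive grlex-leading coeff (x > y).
deg p = 4.
Reading off the gridlines: the visible x-axis segment lies entirely on the curve; the visible y-axis segment lies entirely on the curve.
Assembling these constraints gives the stated polynomial.

2*x^3*y + x*y^3 - 2*x^2*y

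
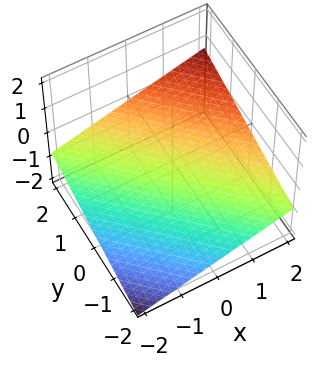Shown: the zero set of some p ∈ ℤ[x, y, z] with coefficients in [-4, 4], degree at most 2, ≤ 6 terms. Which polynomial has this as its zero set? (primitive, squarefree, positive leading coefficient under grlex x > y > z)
x + y - 3*z - 2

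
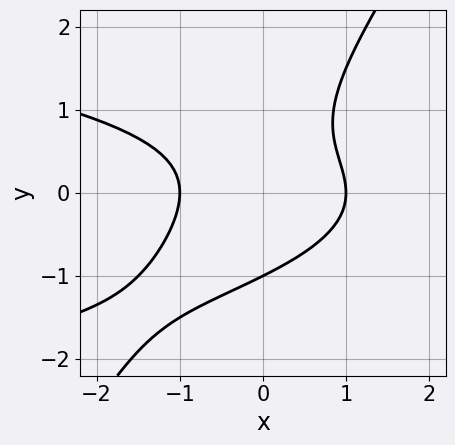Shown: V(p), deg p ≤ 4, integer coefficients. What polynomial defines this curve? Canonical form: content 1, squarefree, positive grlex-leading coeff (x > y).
Degree: the shape is more complex than any degree-2 curve, so deg p = 3.
From the axis intercepts and sections: the x-axis gridline crossings are at x ∈ {-1, 1}; one y-axis crossing is at y = -1.
Putting this together gives p.

3*x*y^2 - 2*y^3 + 2*x^2 - 2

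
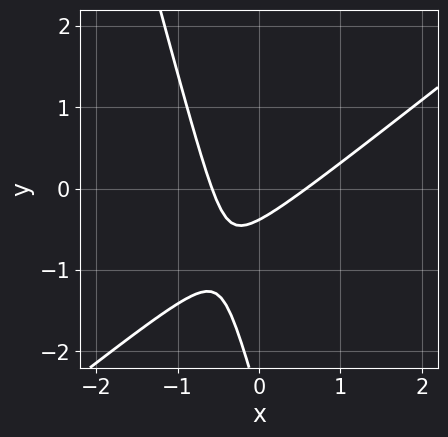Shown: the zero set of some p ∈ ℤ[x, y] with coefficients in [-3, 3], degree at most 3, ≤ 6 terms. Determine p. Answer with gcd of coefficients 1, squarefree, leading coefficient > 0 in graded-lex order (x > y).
3*x^2 - 3*x*y - y^2 - 3*y - 1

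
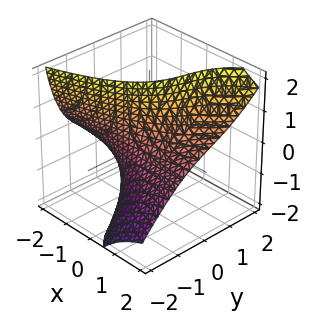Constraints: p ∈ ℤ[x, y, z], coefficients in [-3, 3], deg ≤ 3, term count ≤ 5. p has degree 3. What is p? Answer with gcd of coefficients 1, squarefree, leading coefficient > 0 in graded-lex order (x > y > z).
y^3 - y^2*z - 3*x*z + 3*y + 3

(a) The degree is 3 — the shape is more complex than any degree-2 surface.
(b) Observable constraints: no x-intercept at any integer in the box; no z-intercept at any integer in the box.
(c) Fitting integer coefficients to these (and the overall shape) gives p.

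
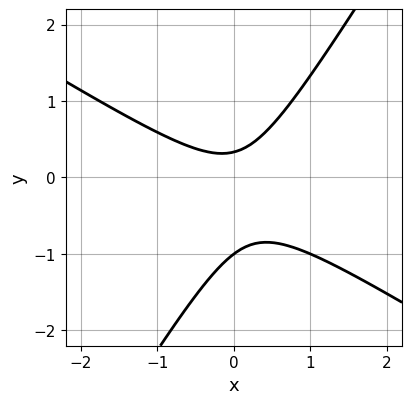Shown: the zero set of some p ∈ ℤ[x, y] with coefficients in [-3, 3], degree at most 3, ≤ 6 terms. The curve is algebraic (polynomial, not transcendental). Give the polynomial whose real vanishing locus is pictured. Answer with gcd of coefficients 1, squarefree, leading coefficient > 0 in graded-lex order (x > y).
1. The degree is 2 — no degree-1 curve has this shape.
2. Checking where it meets the axes: it crosses the y-axis at the gridline y = -1; no x-intercept at any integer in the box.
3. These observations pin down the coefficients.

3*x^2 + 3*x*y - 3*y^2 - 2*y + 1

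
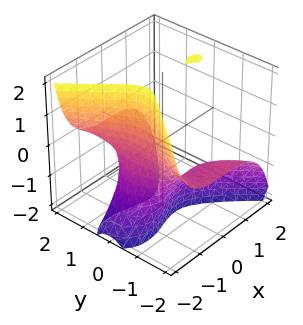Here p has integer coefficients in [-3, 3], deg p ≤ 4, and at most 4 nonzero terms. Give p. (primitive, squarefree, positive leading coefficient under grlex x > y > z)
1. The degree is 3 — the shape is more complex than any degree-2 surface.
2. Observable constraints: it misses every integer gridline on the y-axis; one x-axis crossing is at x = -1.
3. These observations pin down the coefficients.

x^3 - x^2*z + 2*y^2*z + 1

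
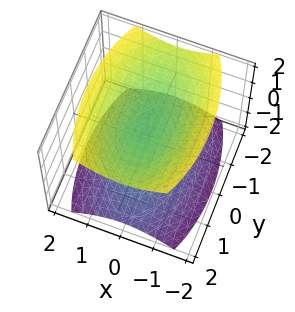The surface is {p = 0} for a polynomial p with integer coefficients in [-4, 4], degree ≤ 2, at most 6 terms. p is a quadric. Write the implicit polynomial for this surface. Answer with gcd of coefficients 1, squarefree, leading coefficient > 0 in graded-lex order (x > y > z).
3*x^2 + y^2 - 3*z^2 + 3

First, there are 2 components. Treating them together as one polynomial.
Then, deg p = 2. Two sheets facing apart; a quadric.
Then, symmetries: mirror symmetry y ↦ −y ⇒ only even powers of y; mirror symmetry x ↦ −x ⇒ only even powers of x; the z ↦ −z reflection is a symmetry, so z appears only in even powers.
Next, against the integer gridlines: among the integer gridlines, it crosses the z-axis at z ∈ {-1, 1}; the surface avoids every integer x-axis point in the box.
Finally, fitting integer coefficients to these (and the overall shape) gives p.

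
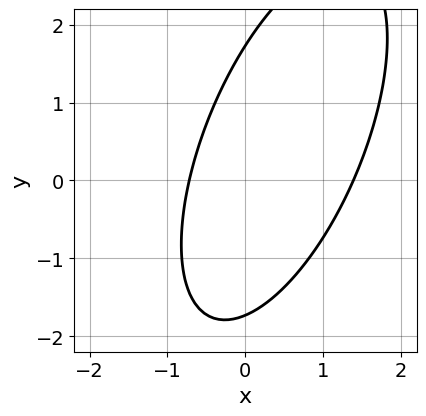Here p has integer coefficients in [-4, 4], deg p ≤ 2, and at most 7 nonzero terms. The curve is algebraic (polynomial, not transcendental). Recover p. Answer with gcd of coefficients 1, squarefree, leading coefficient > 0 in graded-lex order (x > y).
3*x^2 - 2*x*y + y^2 - 2*x - 3

1. The degree is 2 — the shape is more complex than any degree-1 curve.
2. Solving for integer coefficients yields p as stated.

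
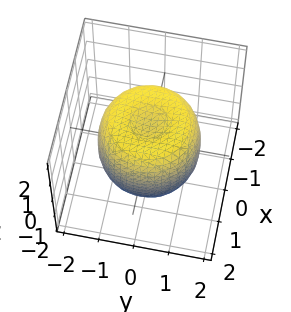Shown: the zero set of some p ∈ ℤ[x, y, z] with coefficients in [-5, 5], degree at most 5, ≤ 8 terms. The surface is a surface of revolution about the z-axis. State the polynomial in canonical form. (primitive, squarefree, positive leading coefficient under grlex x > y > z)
2*x^4 + 4*x^2*y^2 + 2*y^4 - 3*x^2 - 3*y^2 + 2*z^2 - 2

(a) The degree is 4 — a generic line meets the surface in up to 4 points.
(b) Symmetries: the surface is invariant under rotation about z: p = q(x² + y², z).
(c) Reading off the gridlines: among the integer gridlines, it crosses the z-axis at z ∈ {-1, 1}; a circular section at z = 0 has radius between 1 and 2.
(d) The integer polynomial consistent with all of this is the stated p.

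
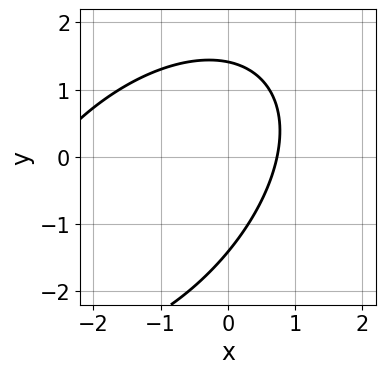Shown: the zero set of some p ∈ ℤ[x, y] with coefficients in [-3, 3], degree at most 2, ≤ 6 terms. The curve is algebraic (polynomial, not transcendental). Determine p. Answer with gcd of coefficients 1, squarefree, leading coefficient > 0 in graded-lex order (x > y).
x^2 - x*y + y^2 + 2*x - 2

The degree is 2 — a generic line meets the curve in up to 2 points.
Matching integer coefficients to the picture gives p.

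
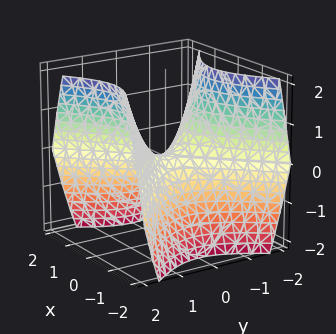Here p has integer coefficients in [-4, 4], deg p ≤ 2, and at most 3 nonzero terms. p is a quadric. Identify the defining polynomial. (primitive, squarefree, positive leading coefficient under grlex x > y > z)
x^2 - y^2 + z

(a) deg p = 2. A hyperbolic paraboloid; a quadric.
(b) Symmetries: it's symmetric under x → −x, forcing even powers of x; mirror symmetry y ↦ −y ⇒ only even powers of y.
(c) Checking where it meets the axes: it crosses the y-axis at the gridline y = 0; it meets the x-axis at x = 0 (among the integer gridlines); one z-axis crossing is at z = 0.
(d) Putting this together gives p.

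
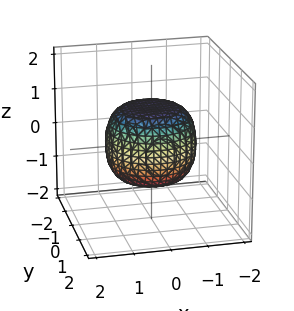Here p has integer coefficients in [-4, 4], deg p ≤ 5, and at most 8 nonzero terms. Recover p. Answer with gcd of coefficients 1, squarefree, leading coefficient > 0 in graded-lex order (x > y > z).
The degree is 4 — a generic line meets the surface in up to 4 points.
Symmetries: every cross-section ⟂ z is a circle, so x, y appear only via x² + y².
Reading off the gridlines: the z-axis gridline crossings are at z ∈ {-1, 1}; a circular section at z = -1 has radius between 0 and 1.
Putting this together gives p.

2*x^4 + 4*x^2*y^2 + 2*y^4 - x^2 - y^2 + 3*z^2 - 3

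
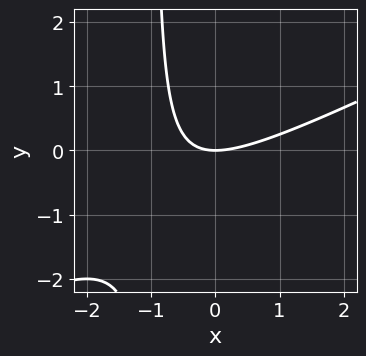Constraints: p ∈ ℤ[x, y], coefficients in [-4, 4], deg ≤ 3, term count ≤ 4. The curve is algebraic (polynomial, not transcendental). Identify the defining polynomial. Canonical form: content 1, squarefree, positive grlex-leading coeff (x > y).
x^2 - 2*x*y - 2*y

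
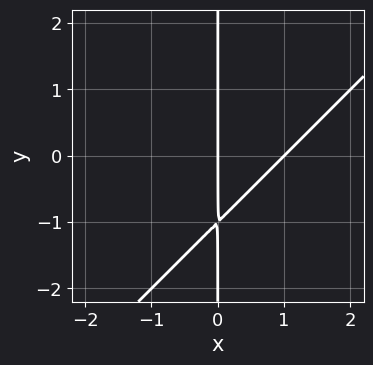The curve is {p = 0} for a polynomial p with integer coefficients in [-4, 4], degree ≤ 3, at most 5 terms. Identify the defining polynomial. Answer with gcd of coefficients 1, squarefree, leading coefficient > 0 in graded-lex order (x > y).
x^2 - x*y - x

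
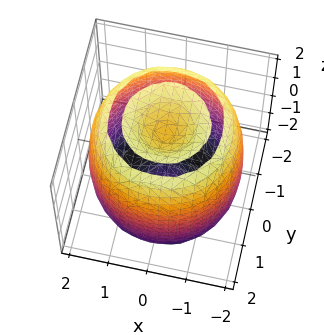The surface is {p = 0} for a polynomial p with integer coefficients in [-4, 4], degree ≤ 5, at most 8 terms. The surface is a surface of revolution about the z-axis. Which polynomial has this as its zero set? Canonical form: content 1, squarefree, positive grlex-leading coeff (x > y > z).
x^4 + 2*x^2*y^2 + y^4 - 3*x^2 - 3*y^2 + z^2 - 2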